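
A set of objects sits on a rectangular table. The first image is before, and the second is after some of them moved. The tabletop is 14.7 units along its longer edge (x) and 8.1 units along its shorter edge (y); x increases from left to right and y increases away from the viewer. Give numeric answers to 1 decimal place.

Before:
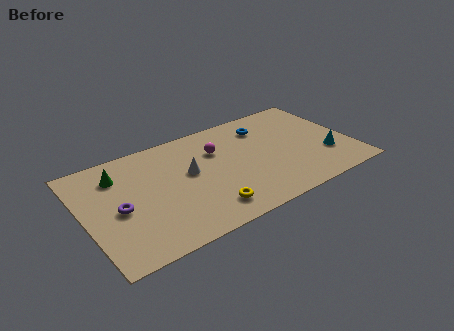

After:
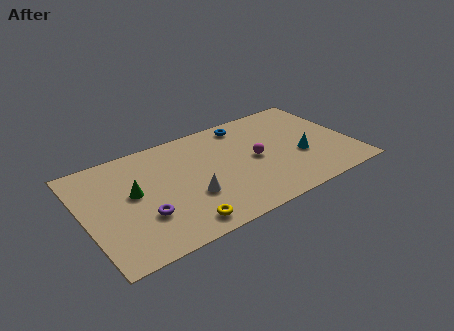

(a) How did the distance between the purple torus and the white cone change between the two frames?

-1.5

Before: roughly 4.1 units apart; after: 2.6. That's 1.5 units closer together.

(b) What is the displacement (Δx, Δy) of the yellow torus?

(-1.5, -0.4)

The yellow torus started near (6.3, 1.5) and ended near (4.8, 1.1).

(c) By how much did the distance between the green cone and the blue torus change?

-1.1

Before: roughly 8.2 units apart; after: 7.1. That's 1.1 units closer together.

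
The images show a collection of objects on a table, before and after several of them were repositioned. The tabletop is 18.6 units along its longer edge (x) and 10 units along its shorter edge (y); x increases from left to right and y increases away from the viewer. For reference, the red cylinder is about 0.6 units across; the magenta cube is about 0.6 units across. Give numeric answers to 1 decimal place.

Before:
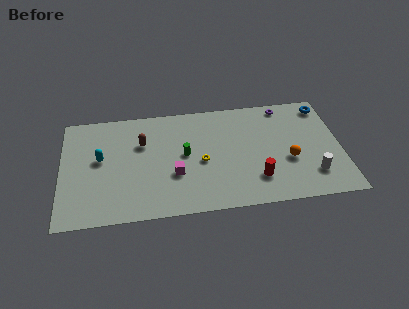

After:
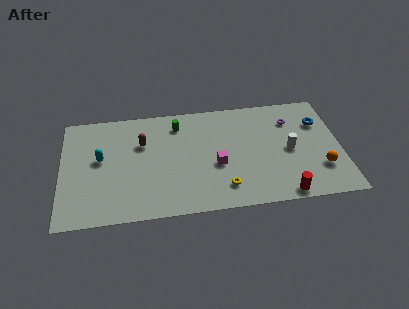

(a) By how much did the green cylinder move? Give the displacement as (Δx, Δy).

(-0.4, 2.8)

From the two frames, the green cylinder sits at roughly (8.2, 5.3) before and (7.8, 8.1) after.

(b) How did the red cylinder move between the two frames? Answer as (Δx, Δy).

(1.7, -1.6)

The red cylinder started near (12.9, 2.5) and ended near (14.6, 0.9).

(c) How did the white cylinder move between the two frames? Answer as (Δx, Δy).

(-1.4, 2.4)

From the two frames, the white cylinder sits at roughly (16.6, 2.4) before and (15.2, 4.8) after.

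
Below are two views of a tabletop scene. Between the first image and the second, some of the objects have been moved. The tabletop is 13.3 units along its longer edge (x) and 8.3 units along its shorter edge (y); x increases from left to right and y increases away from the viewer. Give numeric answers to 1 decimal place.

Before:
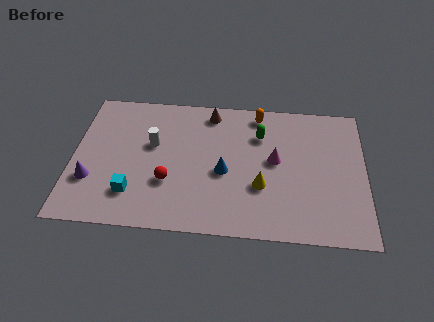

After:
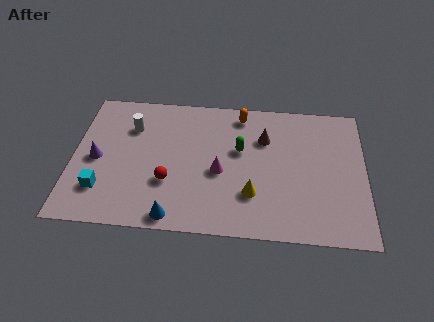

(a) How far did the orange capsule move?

0.8

The orange capsule moved from about (8.4, 7.3) to (7.6, 7.2), a distance of √(0.8² + 0.1²) ≈ 0.8.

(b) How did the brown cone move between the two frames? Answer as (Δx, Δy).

(2.5, -1.4)

From the two frames, the brown cone sits at roughly (6.2, 7.2) before and (8.7, 5.8) after.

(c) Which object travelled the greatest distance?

the blue cone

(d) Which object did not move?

the red sphere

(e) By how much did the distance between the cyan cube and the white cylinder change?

+1.0

They were about 3.1 units apart before and 4.1 after — 1.0 units further apart.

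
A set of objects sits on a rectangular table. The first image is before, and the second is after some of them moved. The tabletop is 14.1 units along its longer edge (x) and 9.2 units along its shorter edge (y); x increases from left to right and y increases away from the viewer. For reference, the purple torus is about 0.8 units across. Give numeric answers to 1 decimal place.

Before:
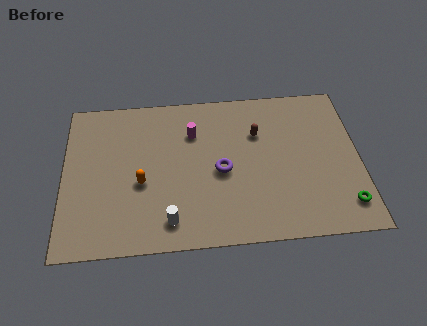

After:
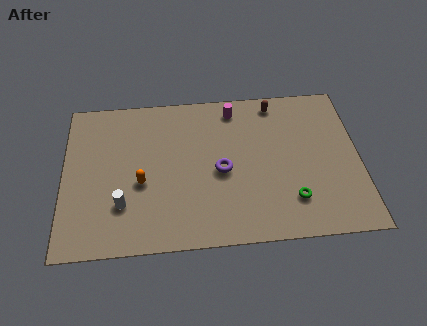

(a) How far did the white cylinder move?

2.5

From (5.0, 1.5) to (2.8, 2.6), the white cylinder covered √(2.2² + 1.1²) ≈ 2.5 units.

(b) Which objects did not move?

the purple torus and the orange capsule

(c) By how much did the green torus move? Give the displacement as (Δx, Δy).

(-2.5, 0.5)

The green torus was at about (13.3, 1.7) and moved to about (10.8, 2.2).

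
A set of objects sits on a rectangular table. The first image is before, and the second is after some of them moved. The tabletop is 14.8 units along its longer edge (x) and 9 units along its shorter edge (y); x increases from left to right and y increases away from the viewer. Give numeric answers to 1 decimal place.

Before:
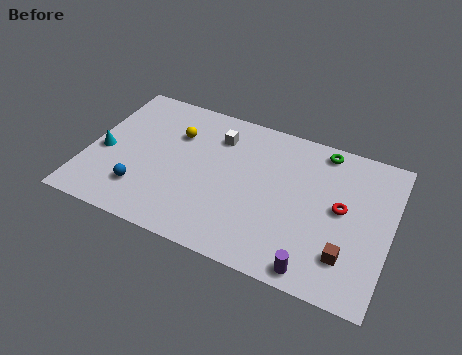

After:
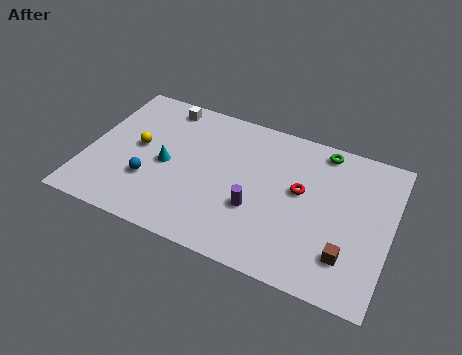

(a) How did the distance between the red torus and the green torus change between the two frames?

-0.4

Before: roughly 3.4 units apart; after: 3.0. That's 0.4 units closer together.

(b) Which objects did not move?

the brown cube and the green torus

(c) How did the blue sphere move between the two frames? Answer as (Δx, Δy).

(0.3, 0.7)

The blue sphere started near (2.9, 2.2) and ended near (3.2, 2.9).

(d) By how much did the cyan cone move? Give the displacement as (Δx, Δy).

(3.1, 0.3)

The cyan cone started near (0.8, 3.9) and ended near (3.9, 4.2).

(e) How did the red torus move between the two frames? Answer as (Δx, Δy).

(-2.0, 0.3)

The red torus started near (12.4, 4.8) and ended near (10.4, 5.1).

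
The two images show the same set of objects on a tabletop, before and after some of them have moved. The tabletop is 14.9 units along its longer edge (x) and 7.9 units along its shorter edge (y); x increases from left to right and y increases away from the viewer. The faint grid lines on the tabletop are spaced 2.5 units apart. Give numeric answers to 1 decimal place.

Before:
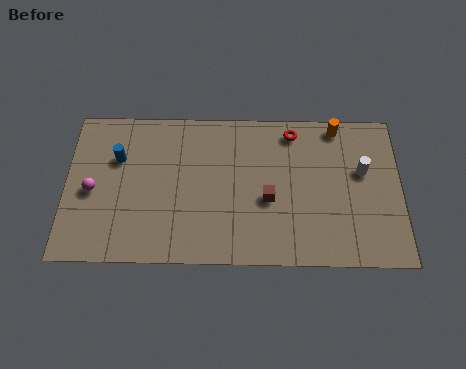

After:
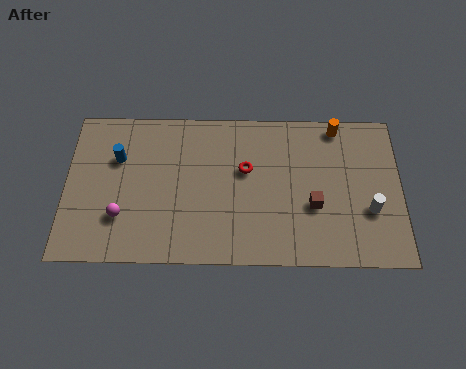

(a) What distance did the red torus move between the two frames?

2.9

The red torus moved from about (10.1, 6.8) to (8.0, 4.8), a distance of √(2.1² + 2.0²) ≈ 2.9.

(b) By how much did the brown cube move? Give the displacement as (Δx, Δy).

(2.0, -0.3)

The brown cube was at about (9.0, 3.3) and moved to about (11.0, 3.0).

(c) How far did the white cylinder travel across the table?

2.0

The white cylinder was near (13.2, 4.8) before and (13.5, 2.8) after, so it travelled √(0.3² + 2.0²) ≈ 2.0 units.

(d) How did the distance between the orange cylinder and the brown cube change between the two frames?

-0.7

The distance was about 4.9 in the first image and 4.2 in the second, so they moved 0.7 units closer together.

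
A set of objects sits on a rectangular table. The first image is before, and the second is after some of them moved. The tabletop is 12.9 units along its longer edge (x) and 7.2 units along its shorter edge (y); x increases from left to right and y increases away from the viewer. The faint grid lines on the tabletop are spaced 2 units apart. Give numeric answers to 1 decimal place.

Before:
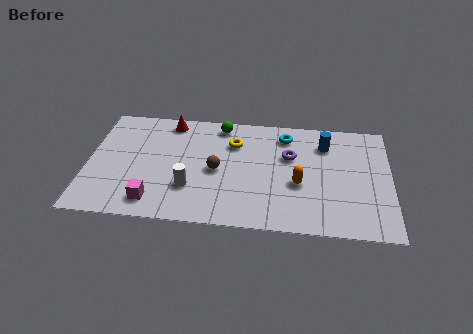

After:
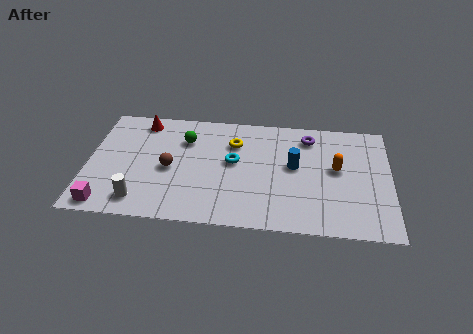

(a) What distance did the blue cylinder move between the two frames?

2.0

The blue cylinder was near (10.1, 5.5) before and (8.8, 4.0) after, so it travelled √(1.3² + 1.5²) ≈ 2.0 units.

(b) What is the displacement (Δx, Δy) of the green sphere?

(-1.5, -1.1)

From the two frames, the green sphere sits at roughly (5.6, 6.3) before and (4.1, 5.2) after.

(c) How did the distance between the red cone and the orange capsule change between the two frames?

+2.1

The distance was about 6.6 in the first image and 8.7 in the second, so they moved 2.1 units further apart.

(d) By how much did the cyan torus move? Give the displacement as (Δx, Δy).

(-2.2, -1.9)

The cyan torus was at about (8.4, 5.9) and moved to about (6.2, 4.0).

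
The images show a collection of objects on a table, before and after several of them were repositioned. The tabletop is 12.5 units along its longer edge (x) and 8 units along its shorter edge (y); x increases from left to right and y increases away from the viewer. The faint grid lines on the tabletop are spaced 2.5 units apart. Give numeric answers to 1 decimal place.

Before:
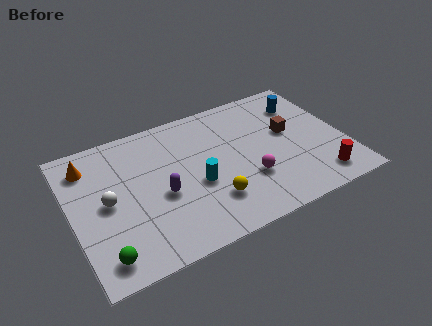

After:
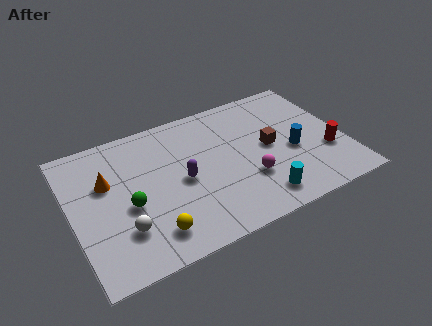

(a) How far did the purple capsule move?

1.1

The purple capsule was near (4.0, 3.4) before and (5.0, 3.8) after, so it travelled √(1.0² + 0.4²) ≈ 1.1 units.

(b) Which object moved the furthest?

the cyan cylinder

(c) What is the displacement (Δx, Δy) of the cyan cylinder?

(2.6, -2.0)

From the two frames, the cyan cylinder sits at roughly (5.6, 3.3) before and (8.2, 1.3) after.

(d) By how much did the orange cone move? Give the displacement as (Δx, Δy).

(0.7, -1.3)

The orange cone started near (1.0, 6.4) and ended near (1.7, 5.1).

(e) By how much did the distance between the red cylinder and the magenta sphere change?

+0.3

The distance was about 3.4 in the first image and 3.7 in the second, so they moved 0.3 units further apart.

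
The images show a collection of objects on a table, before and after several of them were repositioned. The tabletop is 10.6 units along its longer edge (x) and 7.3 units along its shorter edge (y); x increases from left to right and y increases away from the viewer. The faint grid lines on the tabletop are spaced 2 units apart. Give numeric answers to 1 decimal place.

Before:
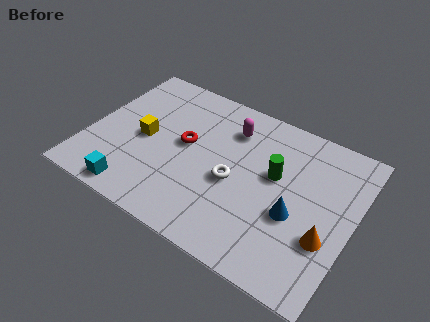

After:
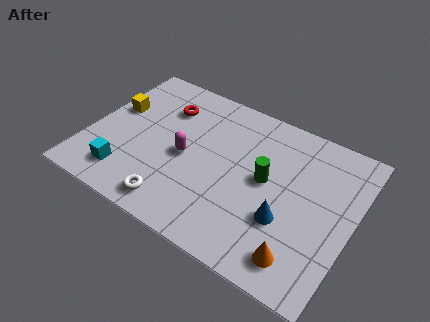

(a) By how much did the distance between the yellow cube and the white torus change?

+0.9

Before: roughly 3.7 units apart; after: 4.6. That's 0.9 units further apart.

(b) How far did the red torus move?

1.8

The red torus was near (3.8, 4.0) before and (2.7, 5.4) after, so it travelled √(1.1² + 1.4²) ≈ 1.8 units.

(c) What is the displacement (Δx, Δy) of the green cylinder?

(-0.3, -0.4)

From the two frames, the green cylinder sits at roughly (7.4, 4.3) before and (7.1, 3.9) after.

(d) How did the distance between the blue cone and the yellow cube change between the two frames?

+1.3

Before: roughly 6.2 units apart; after: 7.5. That's 1.3 units further apart.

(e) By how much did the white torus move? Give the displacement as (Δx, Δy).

(-2.0, -2.2)

From the two frames, the white torus sits at roughly (5.9, 3.2) before and (3.9, 1.0) after.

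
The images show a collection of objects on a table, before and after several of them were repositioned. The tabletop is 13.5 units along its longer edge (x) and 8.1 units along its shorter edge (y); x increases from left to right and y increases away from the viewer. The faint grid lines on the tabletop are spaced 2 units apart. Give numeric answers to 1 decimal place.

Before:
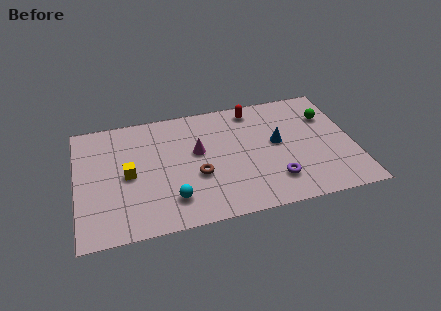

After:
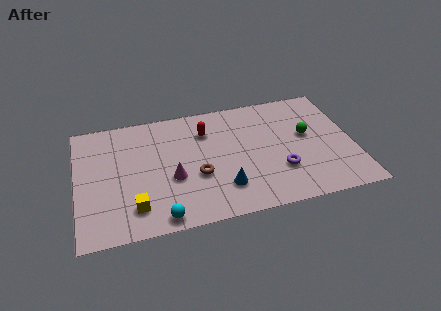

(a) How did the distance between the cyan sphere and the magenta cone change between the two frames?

-0.7

They were about 3.2 units apart before and 2.5 after — 0.7 units closer together.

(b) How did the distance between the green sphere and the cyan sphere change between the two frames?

-0.5

The distance was about 8.8 in the first image and 8.3 in the second, so they moved 0.5 units closer together.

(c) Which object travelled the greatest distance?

the blue cone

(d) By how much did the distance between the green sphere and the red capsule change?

+1.3

The distance was about 3.8 in the first image and 5.1 in the second, so they moved 1.3 units further apart.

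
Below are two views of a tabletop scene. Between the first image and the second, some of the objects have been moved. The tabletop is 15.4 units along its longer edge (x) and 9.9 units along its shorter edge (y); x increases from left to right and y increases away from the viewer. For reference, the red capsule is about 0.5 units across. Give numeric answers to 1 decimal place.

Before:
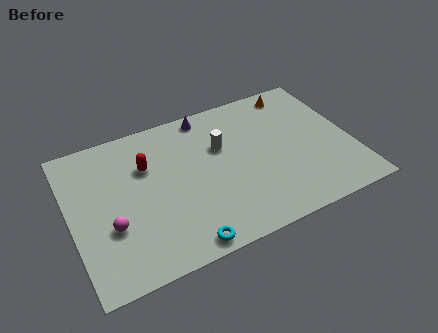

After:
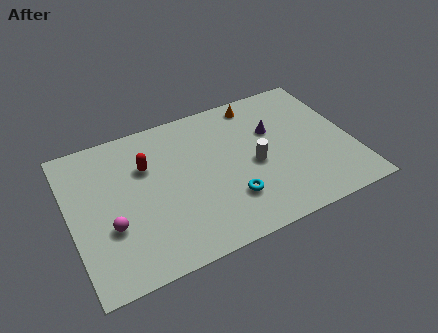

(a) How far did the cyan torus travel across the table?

3.3

From (5.6, 0.9) to (8.4, 2.7), the cyan torus covered √(2.8² + 1.8²) ≈ 3.3 units.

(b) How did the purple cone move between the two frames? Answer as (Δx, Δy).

(3.4, -2.5)

The purple cone was at about (7.9, 8.9) and moved to about (11.3, 6.4).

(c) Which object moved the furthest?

the purple cone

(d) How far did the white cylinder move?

2.5

The white cylinder moved from about (8.4, 6.4) to (10.0, 4.5), a distance of √(1.6² + 1.9²) ≈ 2.5.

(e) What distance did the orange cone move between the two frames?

2.2

From (12.9, 8.7) to (10.7, 8.7), the orange cone covered √(2.2² + 0.0²) ≈ 2.2 units.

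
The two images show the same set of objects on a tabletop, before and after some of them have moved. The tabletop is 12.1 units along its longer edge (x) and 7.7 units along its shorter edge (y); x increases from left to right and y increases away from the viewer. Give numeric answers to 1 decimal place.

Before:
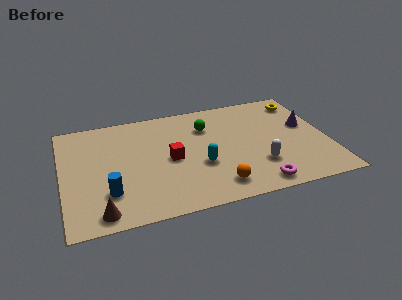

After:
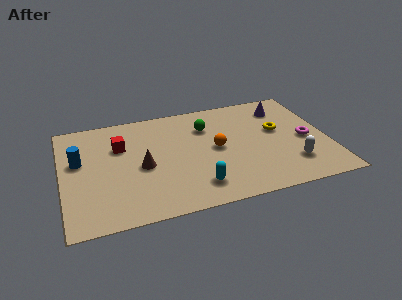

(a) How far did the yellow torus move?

2.3

The yellow torus moved from about (11.2, 6.4) to (9.9, 4.5), a distance of √(1.3² + 1.9²) ≈ 2.3.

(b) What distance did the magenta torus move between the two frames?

3.6

From (8.6, 0.9) to (11.1, 3.5), the magenta torus covered √(2.5² + 2.6²) ≈ 3.6 units.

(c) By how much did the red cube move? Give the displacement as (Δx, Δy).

(-2.2, 1.5)

From the two frames, the red cube sits at roughly (4.9, 3.7) before and (2.7, 5.2) after.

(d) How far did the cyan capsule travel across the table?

1.4

The cyan capsule was near (6.2, 2.9) before and (5.9, 1.5) after, so it travelled √(0.3² + 1.4²) ≈ 1.4 units.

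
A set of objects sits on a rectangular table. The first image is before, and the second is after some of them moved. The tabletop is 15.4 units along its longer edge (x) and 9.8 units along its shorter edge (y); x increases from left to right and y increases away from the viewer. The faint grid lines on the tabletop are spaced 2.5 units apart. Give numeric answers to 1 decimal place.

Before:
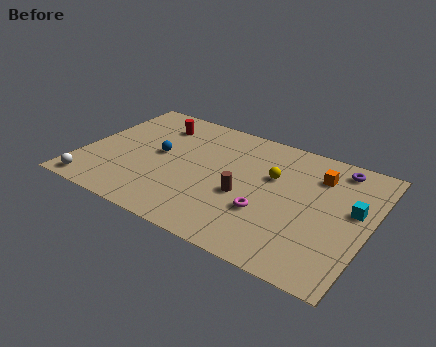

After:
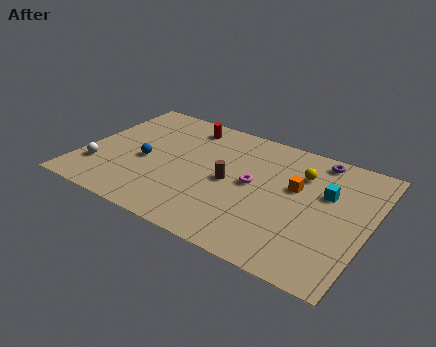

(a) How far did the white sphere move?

1.6

The white sphere was near (1.1, 1.0) before and (1.1, 2.6) after, so it travelled √(0.0² + 1.6²) ≈ 1.6 units.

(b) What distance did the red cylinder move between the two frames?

1.7

From (3.4, 7.7) to (5.0, 8.3), the red cylinder covered √(1.6² + 0.6²) ≈ 1.7 units.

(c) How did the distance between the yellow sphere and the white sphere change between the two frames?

+0.9

The distance was about 10.4 in the first image and 11.3 in the second, so they moved 0.9 units further apart.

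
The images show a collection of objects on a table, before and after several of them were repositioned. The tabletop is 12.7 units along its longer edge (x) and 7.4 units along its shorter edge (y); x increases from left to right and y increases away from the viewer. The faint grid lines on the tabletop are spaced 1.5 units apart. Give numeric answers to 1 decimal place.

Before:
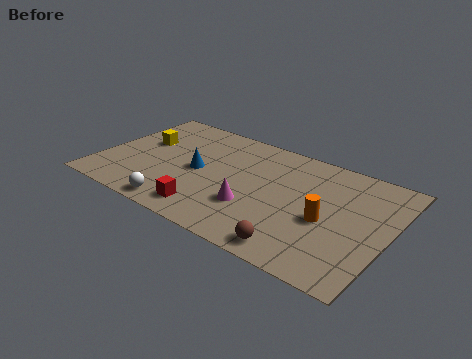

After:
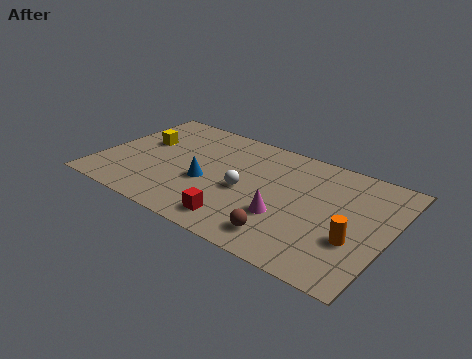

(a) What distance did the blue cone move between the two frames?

0.8

From (4.3, 3.6) to (4.8, 3.0), the blue cone covered √(0.5² + 0.6²) ≈ 0.8 units.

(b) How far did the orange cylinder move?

1.4

The orange cylinder was near (10.1, 3.2) before and (11.4, 2.6) after, so it travelled √(1.3² + 0.6²) ≈ 1.4 units.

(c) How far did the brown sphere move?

0.7

From (9.2, 0.9) to (8.6, 1.3), the brown sphere covered √(0.6² + 0.4²) ≈ 0.7 units.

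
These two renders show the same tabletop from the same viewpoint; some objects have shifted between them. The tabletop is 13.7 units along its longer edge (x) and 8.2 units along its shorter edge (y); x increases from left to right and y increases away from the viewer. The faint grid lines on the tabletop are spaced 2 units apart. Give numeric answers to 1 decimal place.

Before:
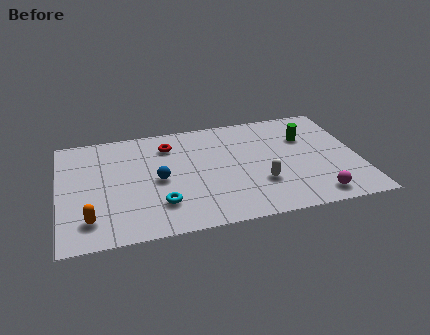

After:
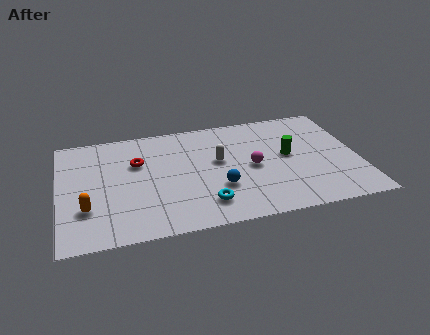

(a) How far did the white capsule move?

2.8

The white capsule moved from about (9.1, 2.6) to (7.3, 4.7), a distance of √(1.8² + 2.1²) ≈ 2.8.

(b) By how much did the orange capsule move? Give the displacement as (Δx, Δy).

(-0.1, 0.8)

From the two frames, the orange capsule sits at roughly (1.3, 1.7) before and (1.2, 2.5) after.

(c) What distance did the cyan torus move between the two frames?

2.0

From (4.5, 2.1) to (6.5, 1.7), the cyan torus covered √(2.0² + 0.4²) ≈ 2.0 units.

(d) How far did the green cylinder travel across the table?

1.5

From (11.4, 5.6) to (10.5, 4.4), the green cylinder covered √(0.9² + 1.2²) ≈ 1.5 units.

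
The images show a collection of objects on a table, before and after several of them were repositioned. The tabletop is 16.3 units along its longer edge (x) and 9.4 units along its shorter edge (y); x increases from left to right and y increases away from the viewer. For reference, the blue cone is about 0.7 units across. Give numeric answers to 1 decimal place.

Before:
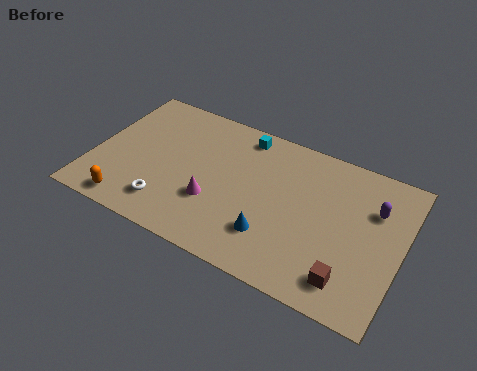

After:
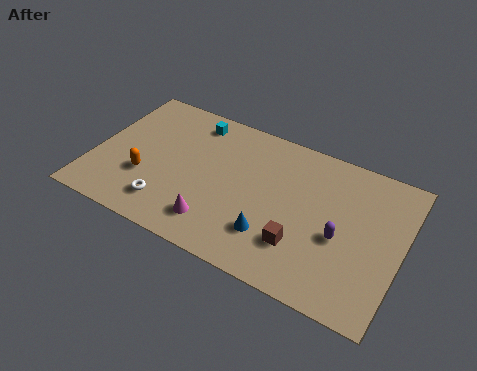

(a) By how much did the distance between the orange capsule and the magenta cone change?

-0.5

They were about 4.7 units apart before and 4.2 after — 0.5 units closer together.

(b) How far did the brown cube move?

2.8

The brown cube was near (13.9, 1.7) before and (11.3, 2.6) after, so it travelled √(2.6² + 0.9²) ≈ 2.8 units.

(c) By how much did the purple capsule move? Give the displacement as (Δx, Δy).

(-1.5, -2.5)

The purple capsule started near (14.7, 6.5) and ended near (13.2, 4.0).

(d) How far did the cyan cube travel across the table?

2.7

The cyan cube moved from about (7.5, 8.2) to (4.8, 8.0), a distance of √(2.7² + 0.2²) ≈ 2.7.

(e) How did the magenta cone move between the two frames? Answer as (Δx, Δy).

(0.3, -1.3)

The magenta cone was at about (6.6, 3.2) and moved to about (6.9, 1.9).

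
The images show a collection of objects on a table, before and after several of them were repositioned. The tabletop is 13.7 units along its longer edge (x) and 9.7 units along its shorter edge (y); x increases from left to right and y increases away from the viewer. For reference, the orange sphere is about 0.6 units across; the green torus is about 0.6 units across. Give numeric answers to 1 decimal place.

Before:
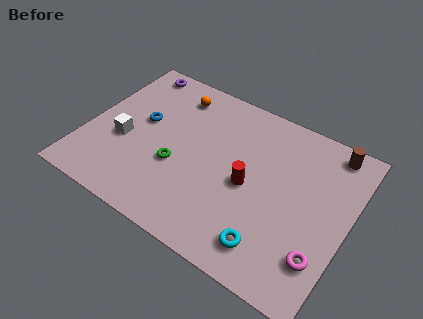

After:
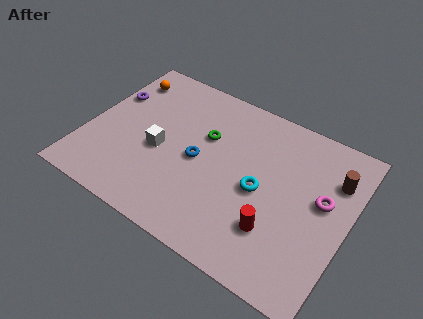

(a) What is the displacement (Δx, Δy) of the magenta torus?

(-0.4, 3.1)

From the two frames, the magenta torus sits at roughly (12.7, 2.4) before and (12.3, 5.5) after.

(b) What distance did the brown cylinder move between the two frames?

1.6

From (12.3, 8.6) to (12.7, 7.0), the brown cylinder covered √(0.4² + 1.6²) ≈ 1.6 units.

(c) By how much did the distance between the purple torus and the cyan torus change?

-2.5

The distance was about 11.1 in the first image and 8.6 in the second, so they moved 2.5 units closer together.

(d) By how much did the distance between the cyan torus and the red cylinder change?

-1.1

Before: roughly 3.2 units apart; after: 2.1. That's 1.1 units closer together.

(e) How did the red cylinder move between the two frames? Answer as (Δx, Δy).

(1.7, -1.8)

The red cylinder was at about (8.6, 4.5) and moved to about (10.3, 2.7).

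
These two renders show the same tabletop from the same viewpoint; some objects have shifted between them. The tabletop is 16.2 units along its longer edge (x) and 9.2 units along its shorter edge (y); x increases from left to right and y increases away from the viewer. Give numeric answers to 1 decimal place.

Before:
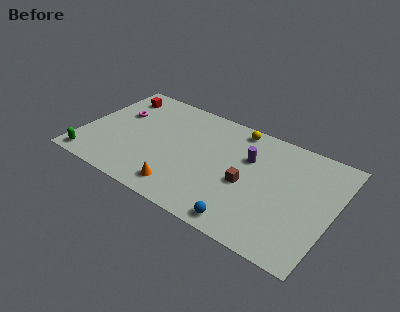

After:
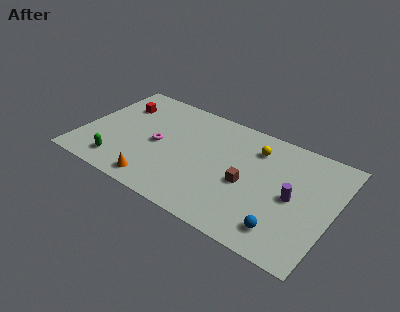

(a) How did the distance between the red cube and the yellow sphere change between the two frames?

+1.1

The distance was about 7.9 in the first image and 9.0 in the second, so they moved 1.1 units further apart.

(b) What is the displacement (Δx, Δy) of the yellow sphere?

(1.4, -1.1)

From the two frames, the yellow sphere sits at roughly (9.5, 8.2) before and (10.9, 7.1) after.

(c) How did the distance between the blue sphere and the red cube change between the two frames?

+1.0

The distance was about 11.6 in the first image and 12.6 in the second, so they moved 1.0 units further apart.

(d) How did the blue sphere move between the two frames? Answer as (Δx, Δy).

(2.3, 0.7)

The blue sphere started near (11.2, 1.0) and ended near (13.5, 1.7).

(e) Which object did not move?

the brown cube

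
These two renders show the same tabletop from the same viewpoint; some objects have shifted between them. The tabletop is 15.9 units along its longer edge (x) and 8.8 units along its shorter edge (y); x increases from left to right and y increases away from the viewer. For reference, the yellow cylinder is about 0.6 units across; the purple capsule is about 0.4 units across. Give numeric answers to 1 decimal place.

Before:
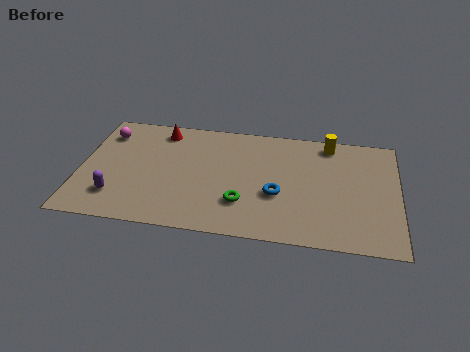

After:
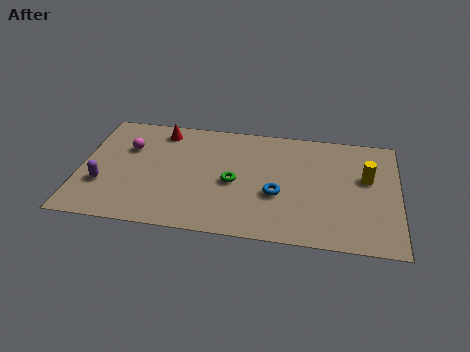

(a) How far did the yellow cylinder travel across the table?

3.1

From (12.4, 7.7) to (14.3, 5.3), the yellow cylinder covered √(1.9² + 2.4²) ≈ 3.1 units.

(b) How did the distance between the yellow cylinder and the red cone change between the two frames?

+2.1

The distance was about 8.5 in the first image and 10.6 in the second, so they moved 2.1 units further apart.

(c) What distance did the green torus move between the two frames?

1.6

The green torus moved from about (8.2, 2.5) to (7.7, 4.0), a distance of √(0.5² + 1.5²) ≈ 1.6.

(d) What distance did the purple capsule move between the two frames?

1.1

From (1.9, 2.1) to (1.2, 2.9), the purple capsule covered √(0.7² + 0.8²) ≈ 1.1 units.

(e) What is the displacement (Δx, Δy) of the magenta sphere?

(1.2, -1.0)

From the two frames, the magenta sphere sits at roughly (1.1, 6.9) before and (2.3, 5.9) after.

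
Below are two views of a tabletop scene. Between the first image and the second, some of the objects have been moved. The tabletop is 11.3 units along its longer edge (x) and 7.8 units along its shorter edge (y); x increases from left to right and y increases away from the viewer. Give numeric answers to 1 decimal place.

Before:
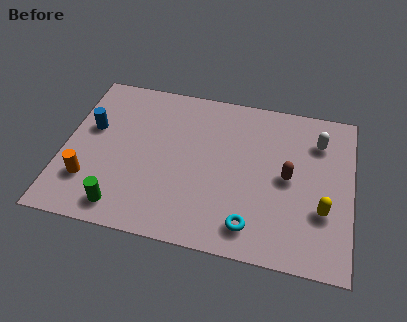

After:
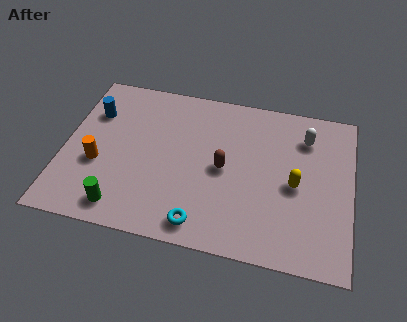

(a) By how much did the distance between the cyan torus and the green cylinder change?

-1.9

They were about 5.0 units apart before and 3.1 after — 1.9 units closer together.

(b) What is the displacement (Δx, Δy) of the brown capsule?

(-2.5, -0.1)

From the two frames, the brown capsule sits at roughly (8.8, 3.9) before and (6.3, 3.8) after.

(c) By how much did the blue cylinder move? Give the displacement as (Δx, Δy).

(0.0, 0.8)

From the two frames, the blue cylinder sits at roughly (1.0, 4.7) before and (1.0, 5.5) after.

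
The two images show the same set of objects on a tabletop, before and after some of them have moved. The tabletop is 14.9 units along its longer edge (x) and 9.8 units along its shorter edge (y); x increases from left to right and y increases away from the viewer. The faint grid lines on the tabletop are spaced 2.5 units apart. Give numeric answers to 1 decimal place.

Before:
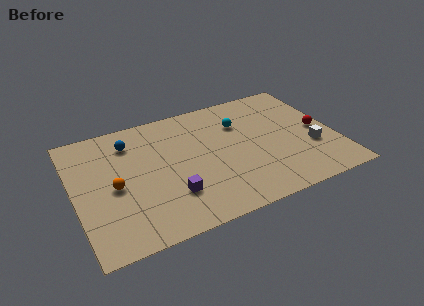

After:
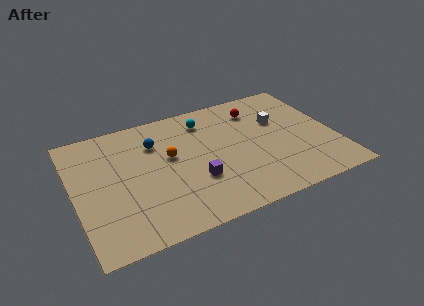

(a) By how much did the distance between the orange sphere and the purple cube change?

-0.8

They were about 3.5 units apart before and 2.7 after — 0.8 units closer together.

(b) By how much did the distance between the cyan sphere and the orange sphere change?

-4.7

The distance was about 7.9 in the first image and 3.2 in the second, so they moved 4.7 units closer together.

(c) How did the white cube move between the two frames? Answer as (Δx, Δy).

(-1.5, 2.9)

The white cube started near (13.4, 3.4) and ended near (11.9, 6.3).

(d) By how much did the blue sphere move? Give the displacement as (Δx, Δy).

(1.4, -0.6)

From the two frames, the blue sphere sits at roughly (3.4, 7.7) before and (4.8, 7.1) after.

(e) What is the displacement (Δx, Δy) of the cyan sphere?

(-1.9, 1.0)

The cyan sphere started near (9.7, 6.9) and ended near (7.8, 7.9).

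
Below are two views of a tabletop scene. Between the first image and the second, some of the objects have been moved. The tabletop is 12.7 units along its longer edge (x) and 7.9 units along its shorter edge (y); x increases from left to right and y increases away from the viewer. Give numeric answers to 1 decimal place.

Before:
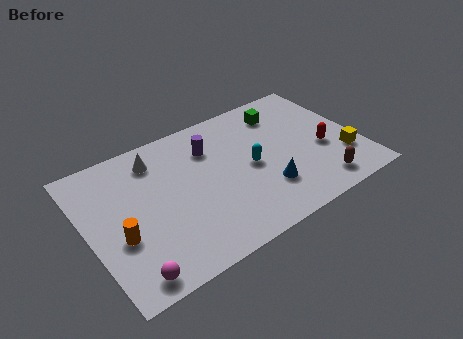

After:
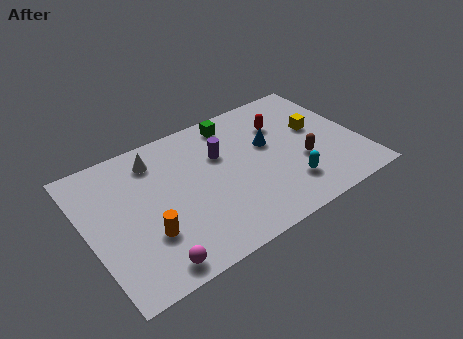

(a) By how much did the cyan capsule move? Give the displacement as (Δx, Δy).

(1.4, -1.9)

From the two frames, the cyan capsule sits at roughly (7.6, 3.8) before and (9.0, 1.9) after.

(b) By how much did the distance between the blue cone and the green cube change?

-1.9

Before: roughly 4.4 units apart; after: 2.5. That's 1.9 units closer together.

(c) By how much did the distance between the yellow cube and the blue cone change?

-1.5

The distance was about 3.8 in the first image and 2.3 in the second, so they moved 1.5 units closer together.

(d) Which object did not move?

the white cone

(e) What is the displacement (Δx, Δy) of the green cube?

(-2.3, 0.5)

From the two frames, the green cube sits at roughly (9.6, 6.3) before and (7.3, 6.8) after.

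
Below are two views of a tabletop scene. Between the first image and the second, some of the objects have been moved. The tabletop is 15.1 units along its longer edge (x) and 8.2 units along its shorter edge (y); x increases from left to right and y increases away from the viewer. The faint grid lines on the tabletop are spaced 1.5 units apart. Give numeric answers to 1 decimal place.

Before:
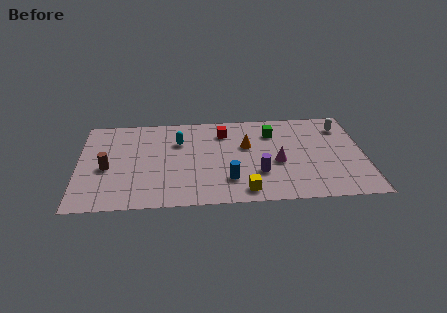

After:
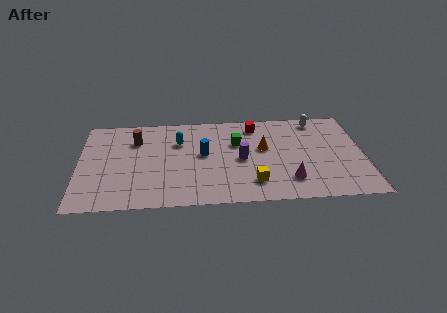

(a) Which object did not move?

the cyan capsule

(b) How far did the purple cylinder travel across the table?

1.6

The purple cylinder was near (9.5, 2.6) before and (8.6, 3.9) after, so it travelled √(0.9² + 1.3²) ≈ 1.6 units.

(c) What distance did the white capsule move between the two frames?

1.5

From (14.0, 6.5) to (12.7, 7.2), the white capsule covered √(1.3² + 0.7²) ≈ 1.5 units.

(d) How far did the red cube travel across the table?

1.8

The red cube was near (7.7, 6.4) before and (9.4, 6.9) after, so it travelled √(1.7² + 0.5²) ≈ 1.8 units.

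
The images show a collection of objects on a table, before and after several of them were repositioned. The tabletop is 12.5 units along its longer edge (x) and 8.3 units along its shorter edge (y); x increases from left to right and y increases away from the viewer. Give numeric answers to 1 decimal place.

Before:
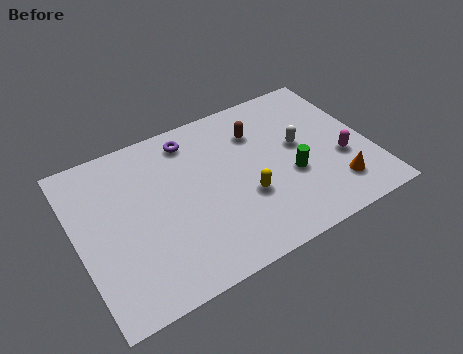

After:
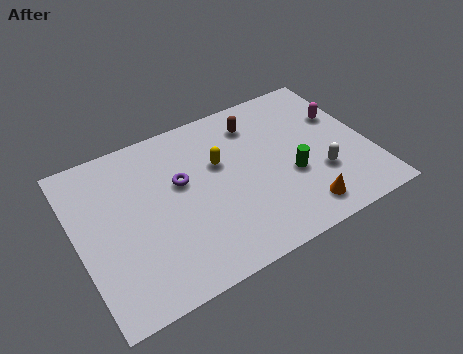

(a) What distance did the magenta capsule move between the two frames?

2.3

The magenta capsule moved from about (11.2, 3.1) to (11.6, 5.4), a distance of √(0.4² + 2.3²) ≈ 2.3.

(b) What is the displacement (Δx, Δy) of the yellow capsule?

(-0.8, 2.2)

From the two frames, the yellow capsule sits at roughly (7.0, 3.0) before and (6.2, 5.2) after.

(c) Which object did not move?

the green cylinder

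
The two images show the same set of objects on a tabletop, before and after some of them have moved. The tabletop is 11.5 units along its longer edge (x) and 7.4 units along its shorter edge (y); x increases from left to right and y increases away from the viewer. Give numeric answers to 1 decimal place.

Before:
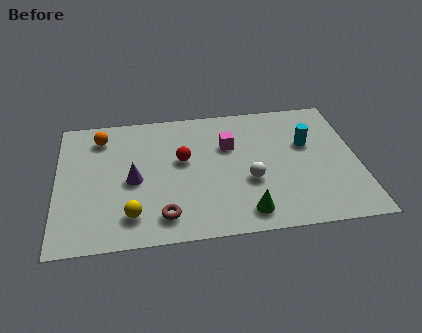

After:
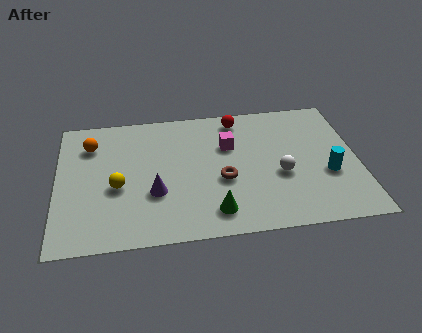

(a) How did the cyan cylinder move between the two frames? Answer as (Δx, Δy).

(0.7, -1.8)

From the two frames, the cyan cylinder sits at roughly (9.6, 4.6) before and (10.3, 2.8) after.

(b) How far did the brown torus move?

2.9

The brown torus moved from about (4.0, 1.3) to (6.3, 3.0), a distance of √(2.3² + 1.7²) ≈ 2.9.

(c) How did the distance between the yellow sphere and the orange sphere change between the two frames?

-1.9

Before: roughly 4.6 units apart; after: 2.7. That's 1.9 units closer together.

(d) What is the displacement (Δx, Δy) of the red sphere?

(2.2, 2.1)

From the two frames, the red sphere sits at roughly (4.8, 4.3) before and (7.0, 6.4) after.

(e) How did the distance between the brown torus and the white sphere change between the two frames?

-1.4

They were about 3.6 units apart before and 2.2 after — 1.4 units closer together.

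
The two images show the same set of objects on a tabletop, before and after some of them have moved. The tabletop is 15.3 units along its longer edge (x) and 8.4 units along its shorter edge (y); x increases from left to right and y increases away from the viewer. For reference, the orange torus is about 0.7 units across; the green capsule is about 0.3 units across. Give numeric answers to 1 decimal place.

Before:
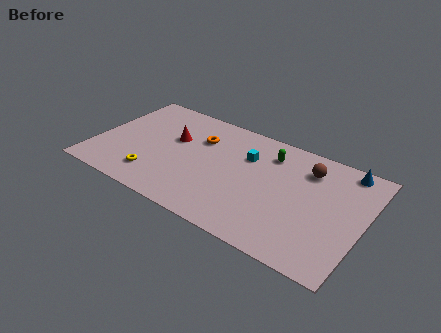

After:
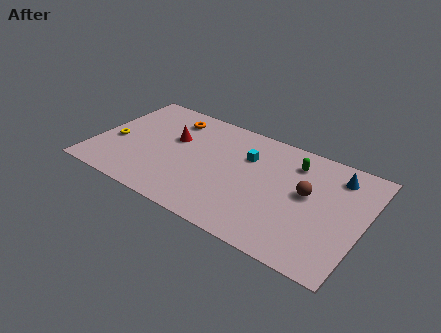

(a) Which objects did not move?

the red cone and the cyan cube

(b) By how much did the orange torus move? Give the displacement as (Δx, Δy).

(-1.8, 0.9)

The orange torus was at about (5.7, 5.9) and moved to about (3.9, 6.8).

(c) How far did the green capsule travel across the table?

1.4

The green capsule moved from about (9.7, 6.6) to (11.1, 6.6), a distance of √(1.4² + 0.0²) ≈ 1.4.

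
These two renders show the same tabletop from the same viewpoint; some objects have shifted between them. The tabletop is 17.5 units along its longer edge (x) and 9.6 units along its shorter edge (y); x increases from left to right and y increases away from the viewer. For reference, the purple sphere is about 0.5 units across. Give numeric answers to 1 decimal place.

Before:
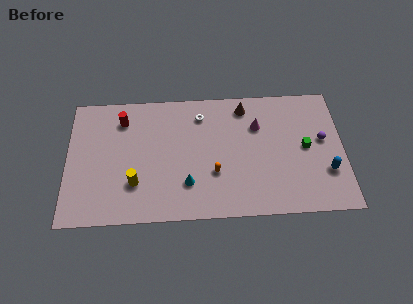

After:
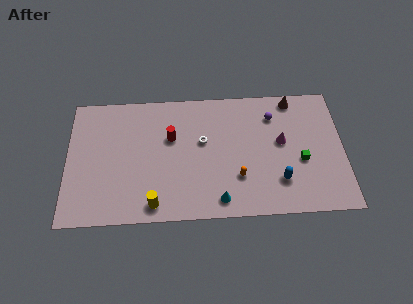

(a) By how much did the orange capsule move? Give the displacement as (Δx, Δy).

(1.5, -0.4)

The orange capsule was at about (9.3, 3.3) and moved to about (10.8, 2.9).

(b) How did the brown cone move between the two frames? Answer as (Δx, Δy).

(3.1, 0.4)

The brown cone was at about (11.3, 8.2) and moved to about (14.4, 8.6).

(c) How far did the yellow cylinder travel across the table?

2.0

The yellow cylinder moved from about (4.3, 2.8) to (5.5, 1.2), a distance of √(1.2² + 1.6²) ≈ 2.0.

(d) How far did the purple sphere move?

3.7

The purple sphere was near (16.2, 5.4) before and (13.1, 7.4) after, so it travelled √(3.1² + 2.0²) ≈ 3.7 units.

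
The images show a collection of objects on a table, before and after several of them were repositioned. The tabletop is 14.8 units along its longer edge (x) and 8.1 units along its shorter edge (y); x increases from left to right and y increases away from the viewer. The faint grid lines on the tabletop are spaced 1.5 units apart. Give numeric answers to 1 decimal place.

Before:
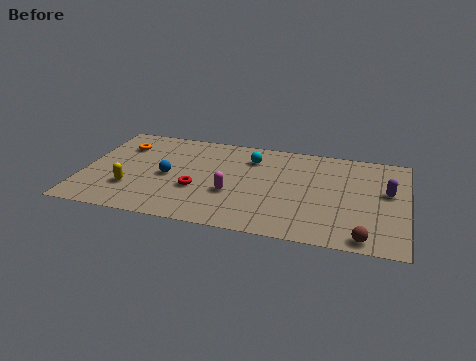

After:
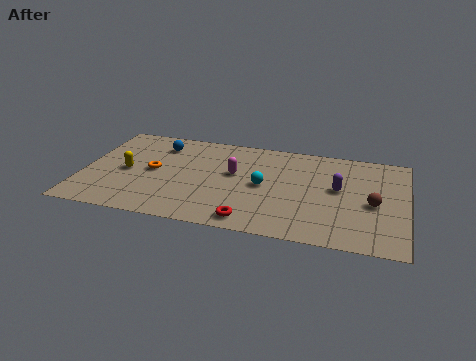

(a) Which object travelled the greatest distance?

the red torus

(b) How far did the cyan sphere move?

2.3

The cyan sphere was near (7.6, 6.2) before and (8.3, 4.0) after, so it travelled √(0.7² + 2.2²) ≈ 2.3 units.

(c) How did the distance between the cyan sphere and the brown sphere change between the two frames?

-2.6

They were about 7.6 units apart before and 5.0 after — 2.6 units closer together.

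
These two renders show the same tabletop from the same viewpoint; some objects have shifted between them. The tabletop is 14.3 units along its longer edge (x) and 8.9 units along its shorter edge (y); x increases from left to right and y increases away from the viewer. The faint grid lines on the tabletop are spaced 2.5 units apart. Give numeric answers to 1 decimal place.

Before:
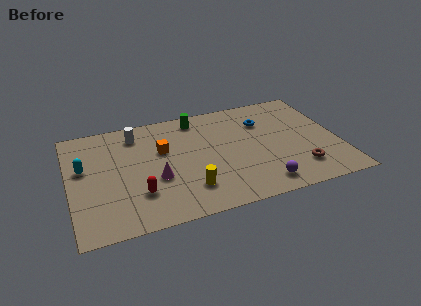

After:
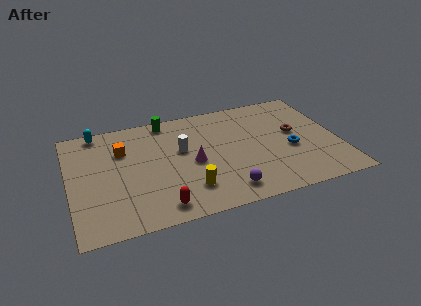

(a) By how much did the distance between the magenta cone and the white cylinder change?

-2.7

They were about 4.0 units apart before and 1.3 after — 2.7 units closer together.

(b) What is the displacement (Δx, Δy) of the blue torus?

(1.2, -2.7)

The blue torus started near (10.5, 6.4) and ended near (11.7, 3.7).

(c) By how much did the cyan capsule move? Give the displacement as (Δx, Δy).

(0.9, 2.8)

The cyan capsule started near (0.8, 5.3) and ended near (1.7, 8.1).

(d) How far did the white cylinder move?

3.0

The white cylinder moved from about (3.7, 7.3) to (6.0, 5.3), a distance of √(2.3² + 2.0²) ≈ 3.0.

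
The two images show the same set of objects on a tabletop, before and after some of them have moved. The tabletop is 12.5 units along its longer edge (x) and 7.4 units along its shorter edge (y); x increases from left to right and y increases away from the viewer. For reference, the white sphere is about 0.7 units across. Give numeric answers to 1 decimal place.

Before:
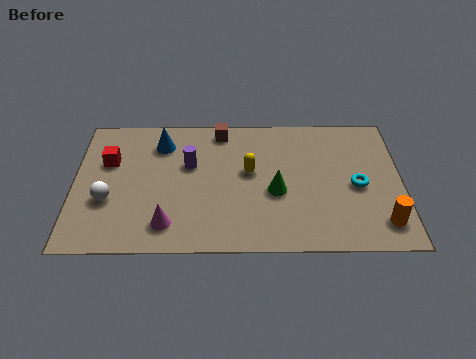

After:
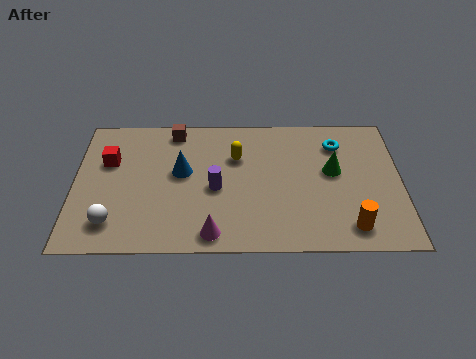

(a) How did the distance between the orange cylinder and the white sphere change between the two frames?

-1.5

The distance was about 10.5 in the first image and 9.0 in the second, so they moved 1.5 units closer together.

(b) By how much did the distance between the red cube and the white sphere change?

+1.2

The distance was about 2.1 in the first image and 3.3 in the second, so they moved 1.2 units further apart.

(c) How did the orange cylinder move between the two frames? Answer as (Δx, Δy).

(-1.2, -0.2)

The orange cylinder started near (11.7, 1.4) and ended near (10.5, 1.2).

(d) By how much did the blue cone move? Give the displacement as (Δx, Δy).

(0.8, -1.6)

The blue cone was at about (3.3, 5.8) and moved to about (4.1, 4.2).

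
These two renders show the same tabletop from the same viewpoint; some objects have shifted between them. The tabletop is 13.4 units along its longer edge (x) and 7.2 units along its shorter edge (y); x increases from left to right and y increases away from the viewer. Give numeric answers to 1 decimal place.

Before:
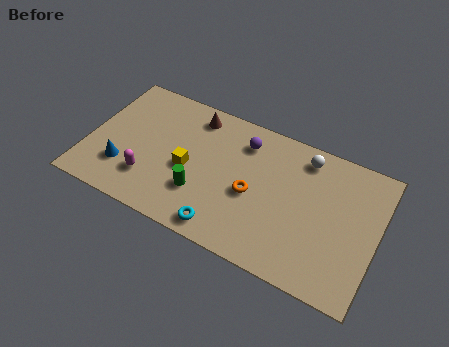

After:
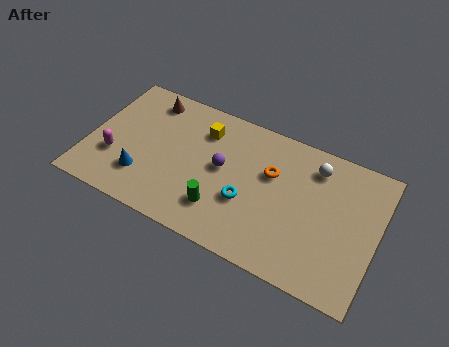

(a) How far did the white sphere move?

0.6

The white sphere moved from about (9.8, 6.1) to (10.3, 5.8), a distance of √(0.5² + 0.3²) ≈ 0.6.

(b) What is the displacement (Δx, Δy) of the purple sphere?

(-0.8, -1.8)

The purple sphere was at about (7.0, 5.7) and moved to about (6.2, 3.9).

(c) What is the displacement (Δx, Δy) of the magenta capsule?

(-1.7, 0.5)

The magenta capsule started near (3.0, 1.9) and ended near (1.3, 2.4).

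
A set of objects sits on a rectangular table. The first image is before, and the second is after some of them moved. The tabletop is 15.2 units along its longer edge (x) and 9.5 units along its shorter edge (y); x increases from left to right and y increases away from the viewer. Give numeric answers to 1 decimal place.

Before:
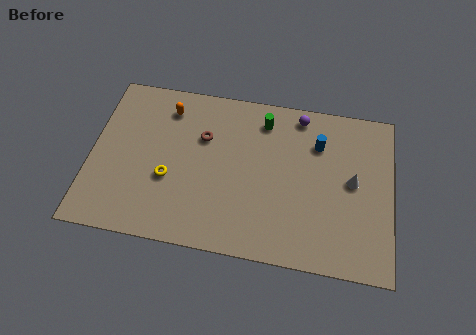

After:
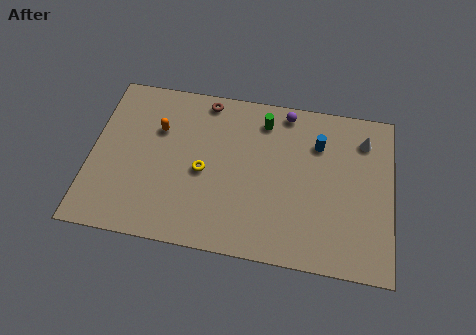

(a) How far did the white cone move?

2.5

From (13.2, 5.0) to (13.7, 7.5), the white cone covered √(0.5² + 2.5²) ≈ 2.5 units.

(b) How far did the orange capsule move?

1.4

The orange capsule was near (3.7, 7.7) before and (3.3, 6.4) after, so it travelled √(0.4² + 1.3²) ≈ 1.4 units.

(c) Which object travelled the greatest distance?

the white cone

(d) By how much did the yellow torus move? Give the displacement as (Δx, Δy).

(1.7, 0.7)

From the two frames, the yellow torus sits at roughly (4.0, 3.6) before and (5.7, 4.3) after.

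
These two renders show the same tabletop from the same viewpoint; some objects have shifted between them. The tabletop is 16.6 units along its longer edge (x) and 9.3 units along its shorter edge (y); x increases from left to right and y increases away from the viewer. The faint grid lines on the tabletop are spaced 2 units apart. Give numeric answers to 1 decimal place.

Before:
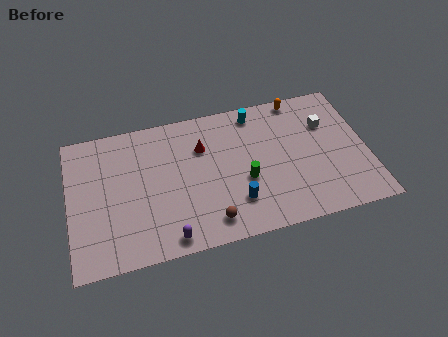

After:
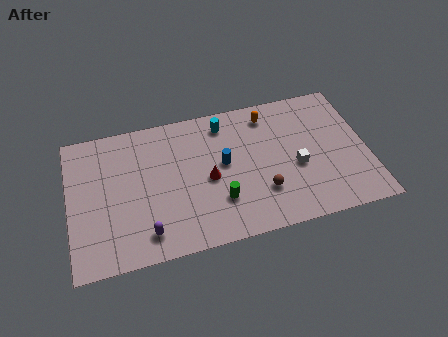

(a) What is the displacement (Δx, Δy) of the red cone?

(0.2, -2.2)

The red cone started near (7.5, 6.5) and ended near (7.7, 4.3).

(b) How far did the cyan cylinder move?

1.8

The cyan cylinder was near (10.6, 8.1) before and (8.8, 7.8) after, so it travelled √(1.8² + 0.3²) ≈ 1.8 units.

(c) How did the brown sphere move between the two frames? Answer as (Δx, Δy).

(3.0, 1.2)

From the two frames, the brown sphere sits at roughly (7.6, 1.5) before and (10.6, 2.7) after.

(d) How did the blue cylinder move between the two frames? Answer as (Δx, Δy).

(-0.5, 2.7)

The blue cylinder started near (9.1, 2.4) and ended near (8.6, 5.1).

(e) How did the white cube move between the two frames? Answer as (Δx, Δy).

(-1.9, -2.5)

The white cube was at about (14.5, 6.4) and moved to about (12.6, 3.9).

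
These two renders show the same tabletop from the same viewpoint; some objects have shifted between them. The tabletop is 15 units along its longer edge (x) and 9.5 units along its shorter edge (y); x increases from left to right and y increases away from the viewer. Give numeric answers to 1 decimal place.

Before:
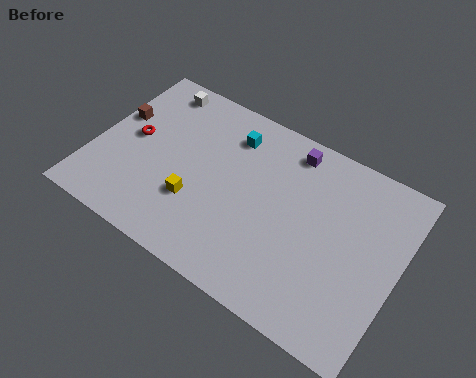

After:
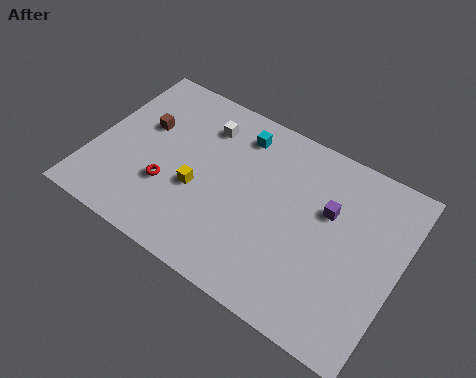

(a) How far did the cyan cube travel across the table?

0.5

From (6.3, 7.5) to (6.7, 7.8), the cyan cube covered √(0.4² + 0.3²) ≈ 0.5 units.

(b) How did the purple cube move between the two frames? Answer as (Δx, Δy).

(2.2, -2.2)

From the two frames, the purple cube sits at roughly (9.2, 8.2) before and (11.4, 6.0) after.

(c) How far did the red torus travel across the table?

2.8

From (1.8, 5.0) to (3.9, 3.2), the red torus covered √(2.1² + 1.8²) ≈ 2.8 units.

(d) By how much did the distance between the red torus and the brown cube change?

+1.9

Before: roughly 1.3 units apart; after: 3.2. That's 1.9 units further apart.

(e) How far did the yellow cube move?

0.7

The yellow cube was near (5.3, 3.1) before and (5.3, 3.8) after, so it travelled √(0.0² + 0.7²) ≈ 0.7 units.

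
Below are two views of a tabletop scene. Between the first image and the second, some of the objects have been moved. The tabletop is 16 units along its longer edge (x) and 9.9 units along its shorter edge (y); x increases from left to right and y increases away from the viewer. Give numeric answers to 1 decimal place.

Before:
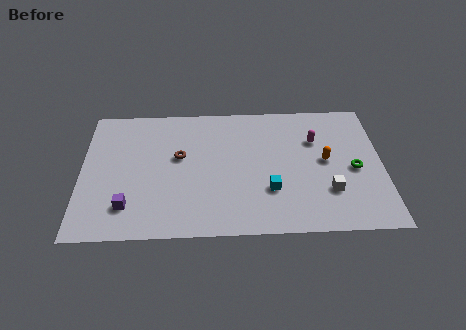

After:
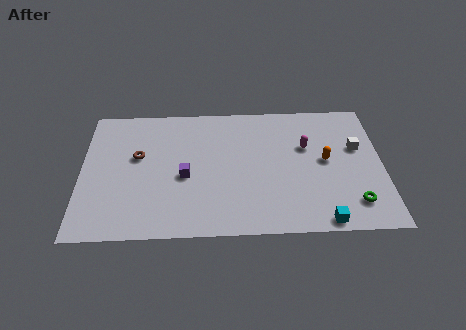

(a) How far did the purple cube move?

3.7

From (2.5, 2.2) to (5.5, 4.3), the purple cube covered √(3.0² + 2.1²) ≈ 3.7 units.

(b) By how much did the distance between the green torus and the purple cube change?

-3.0

Before: roughly 12.2 units apart; after: 9.2. That's 3.0 units closer together.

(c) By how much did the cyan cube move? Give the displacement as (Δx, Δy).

(2.7, -2.3)

The cyan cube was at about (10.0, 3.1) and moved to about (12.7, 0.8).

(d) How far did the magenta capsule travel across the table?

0.7

From (12.5, 6.8) to (12.0, 6.3), the magenta capsule covered √(0.5² + 0.5²) ≈ 0.7 units.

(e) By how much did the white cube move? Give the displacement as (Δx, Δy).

(1.6, 3.2)

The white cube was at about (13.1, 2.9) and moved to about (14.7, 6.1).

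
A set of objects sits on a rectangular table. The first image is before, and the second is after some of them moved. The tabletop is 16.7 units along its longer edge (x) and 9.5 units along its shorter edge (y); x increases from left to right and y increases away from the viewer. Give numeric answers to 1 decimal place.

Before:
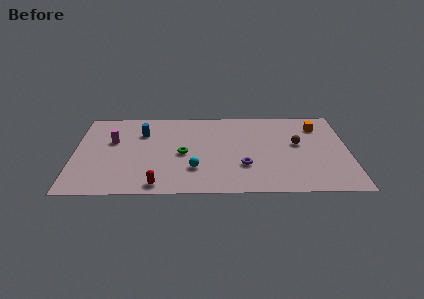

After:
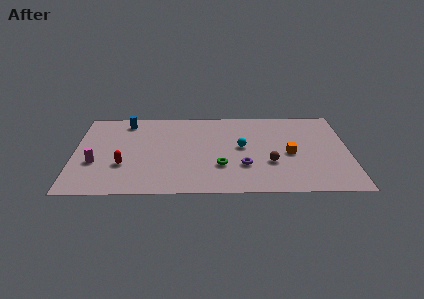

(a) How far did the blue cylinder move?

1.6

The blue cylinder moved from about (4.1, 6.8) to (3.1, 8.1), a distance of √(1.0² + 1.3²) ≈ 1.6.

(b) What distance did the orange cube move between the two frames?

3.6

The orange cube moved from about (14.9, 7.4) to (13.1, 4.3), a distance of √(1.8² + 3.1²) ≈ 3.6.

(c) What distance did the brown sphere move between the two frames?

2.7

The brown sphere was near (13.6, 5.4) before and (11.9, 3.3) after, so it travelled √(1.7² + 2.1²) ≈ 2.7 units.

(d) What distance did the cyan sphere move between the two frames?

3.8

The cyan sphere was near (7.3, 2.7) before and (10.2, 5.1) after, so it travelled √(2.9² + 2.4²) ≈ 3.8 units.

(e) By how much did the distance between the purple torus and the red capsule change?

+1.7

Before: roughly 5.6 units apart; after: 7.3. That's 1.7 units further apart.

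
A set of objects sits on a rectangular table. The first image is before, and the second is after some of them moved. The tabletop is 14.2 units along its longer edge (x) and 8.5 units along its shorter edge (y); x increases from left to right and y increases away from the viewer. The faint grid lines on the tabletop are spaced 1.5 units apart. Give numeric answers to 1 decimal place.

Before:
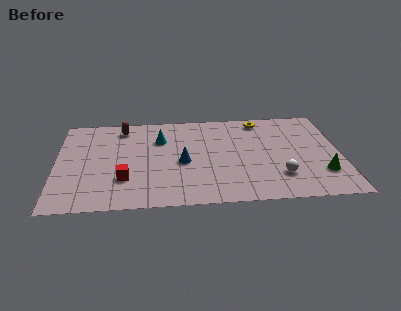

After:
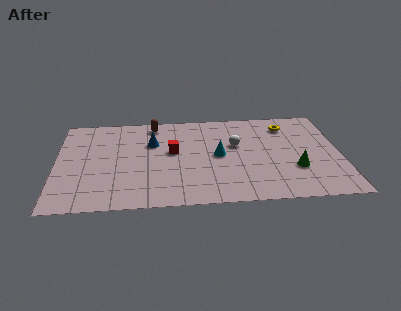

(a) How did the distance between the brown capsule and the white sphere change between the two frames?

-4.6

Before: roughly 9.3 units apart; after: 4.7. That's 4.6 units closer together.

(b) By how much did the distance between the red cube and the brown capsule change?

-1.9

They were about 4.7 units apart before and 2.8 after — 1.9 units closer together.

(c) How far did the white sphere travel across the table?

3.7

The white sphere was near (11.1, 2.2) before and (9.0, 5.2) after, so it travelled √(2.1² + 3.0²) ≈ 3.7 units.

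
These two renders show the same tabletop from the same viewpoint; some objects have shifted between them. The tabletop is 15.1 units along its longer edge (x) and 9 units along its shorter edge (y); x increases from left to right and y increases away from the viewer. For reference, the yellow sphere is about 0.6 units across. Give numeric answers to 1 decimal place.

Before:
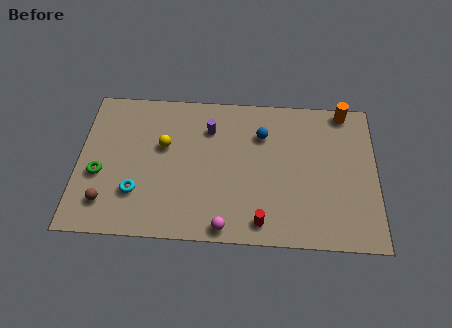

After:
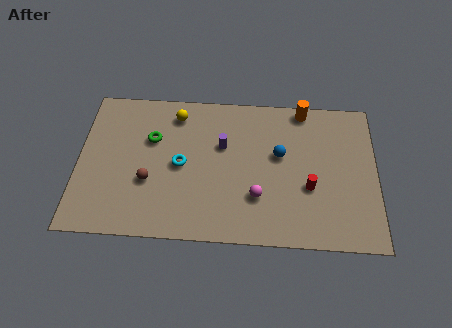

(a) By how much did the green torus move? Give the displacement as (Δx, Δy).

(2.6, 2.3)

The green torus was at about (1.1, 3.6) and moved to about (3.7, 5.9).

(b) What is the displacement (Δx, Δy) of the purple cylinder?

(0.7, -1.0)

The purple cylinder started near (6.6, 6.7) and ended near (7.3, 5.7).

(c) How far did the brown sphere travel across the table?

2.5

The brown sphere moved from about (1.5, 1.9) to (3.6, 3.3), a distance of √(2.1² + 1.4²) ≈ 2.5.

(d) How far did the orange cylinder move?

2.1

From (13.5, 8.2) to (11.4, 8.2), the orange cylinder covered √(2.1² + 0.0²) ≈ 2.1 units.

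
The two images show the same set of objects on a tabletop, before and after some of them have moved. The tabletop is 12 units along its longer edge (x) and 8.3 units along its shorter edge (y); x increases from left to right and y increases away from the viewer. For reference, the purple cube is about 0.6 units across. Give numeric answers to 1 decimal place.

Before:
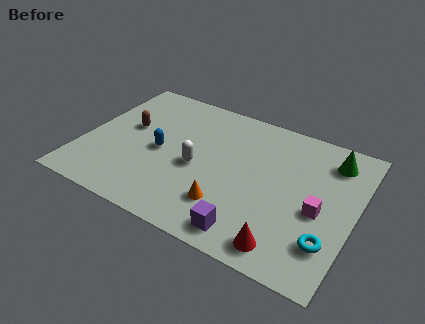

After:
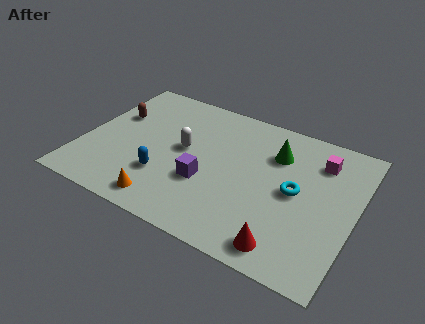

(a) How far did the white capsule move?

1.1

From (5.1, 3.7) to (4.4, 4.5), the white capsule covered √(0.7² + 0.8²) ≈ 1.1 units.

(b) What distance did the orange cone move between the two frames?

2.8

From (6.7, 2.1) to (4.1, 1.1), the orange cone covered √(2.6² + 1.0²) ≈ 2.8 units.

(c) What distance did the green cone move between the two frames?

2.5

From (10.7, 6.7) to (8.3, 6.0), the green cone covered √(2.4² + 0.7²) ≈ 2.5 units.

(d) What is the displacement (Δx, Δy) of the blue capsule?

(0.4, -1.4)

The blue capsule was at about (3.4, 3.9) and moved to about (3.8, 2.5).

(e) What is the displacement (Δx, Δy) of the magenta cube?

(-0.3, 2.8)

The magenta cube started near (10.5, 3.6) and ended near (10.2, 6.4).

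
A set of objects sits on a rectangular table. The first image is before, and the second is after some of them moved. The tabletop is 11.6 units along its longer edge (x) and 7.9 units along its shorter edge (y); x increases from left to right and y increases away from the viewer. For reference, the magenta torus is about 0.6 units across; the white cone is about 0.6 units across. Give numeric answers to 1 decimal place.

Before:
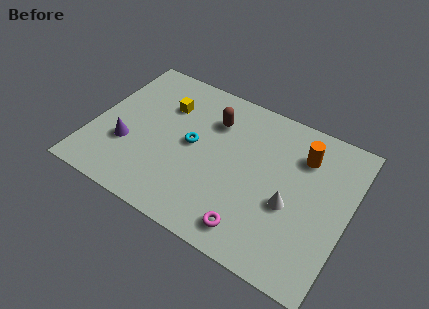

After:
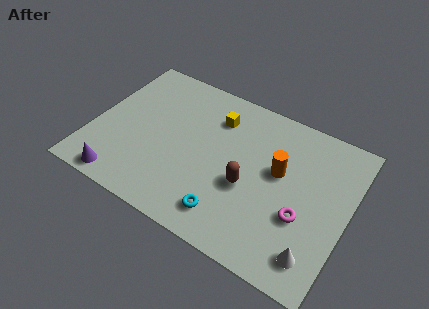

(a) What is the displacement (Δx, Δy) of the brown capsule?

(2.0, -2.6)

From the two frames, the brown capsule sits at roughly (5.2, 5.8) before and (7.2, 3.2) after.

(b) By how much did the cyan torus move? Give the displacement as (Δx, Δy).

(2.1, -2.7)

From the two frames, the cyan torus sits at roughly (4.5, 4.1) before and (6.6, 1.4) after.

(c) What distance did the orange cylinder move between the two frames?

1.6

From (9.3, 5.9) to (8.4, 4.6), the orange cylinder covered √(0.9² + 1.3²) ≈ 1.6 units.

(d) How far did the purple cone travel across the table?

1.9

From (1.7, 2.7) to (1.8, 0.8), the purple cone covered √(0.1² + 1.9²) ≈ 1.9 units.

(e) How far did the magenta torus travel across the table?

2.6

The magenta torus moved from about (7.7, 1.2) to (9.7, 2.9), a distance of √(2.0² + 1.7²) ≈ 2.6.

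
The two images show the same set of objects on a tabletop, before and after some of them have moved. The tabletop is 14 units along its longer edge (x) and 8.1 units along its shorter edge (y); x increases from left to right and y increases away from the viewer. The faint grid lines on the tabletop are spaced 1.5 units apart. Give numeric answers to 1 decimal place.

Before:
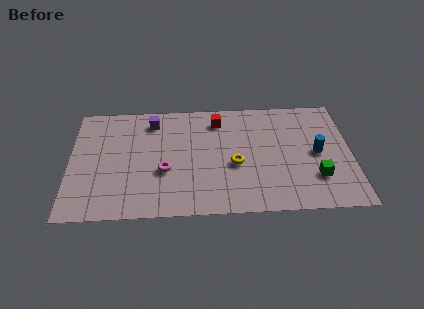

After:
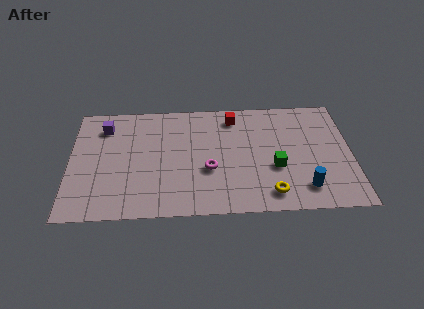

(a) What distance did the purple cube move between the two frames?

2.4

The purple cube moved from about (4.1, 6.7) to (1.7, 6.4), a distance of √(2.4² + 0.3²) ≈ 2.4.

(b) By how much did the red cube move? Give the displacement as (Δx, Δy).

(0.8, 0.2)

The red cube was at about (7.4, 6.6) and moved to about (8.2, 6.8).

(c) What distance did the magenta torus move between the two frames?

2.2

The magenta torus was near (4.7, 3.1) before and (6.9, 3.1) after, so it travelled √(2.2² + 0.0²) ≈ 2.2 units.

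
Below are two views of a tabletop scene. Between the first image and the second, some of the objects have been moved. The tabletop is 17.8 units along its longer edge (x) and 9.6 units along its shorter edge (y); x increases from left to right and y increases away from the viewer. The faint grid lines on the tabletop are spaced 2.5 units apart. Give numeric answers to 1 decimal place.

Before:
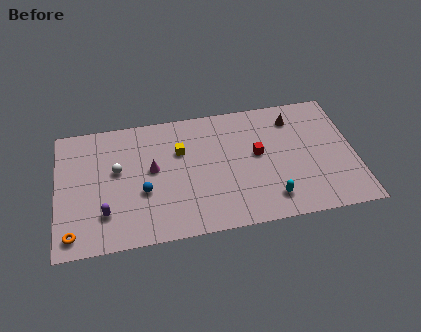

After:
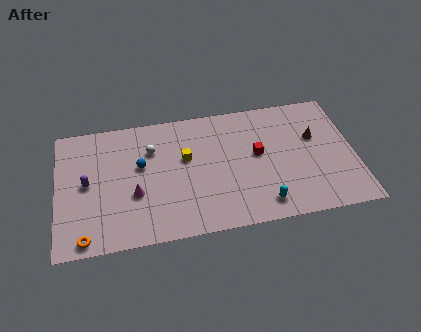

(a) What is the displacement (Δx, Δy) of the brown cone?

(1.2, -1.7)

From the two frames, the brown cone sits at roughly (14.3, 7.7) before and (15.5, 6.0) after.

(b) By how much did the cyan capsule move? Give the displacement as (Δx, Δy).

(-0.5, -0.3)

From the two frames, the cyan capsule sits at roughly (12.6, 1.8) before and (12.1, 1.5) after.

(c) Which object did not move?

the red cube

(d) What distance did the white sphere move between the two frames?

2.4

The white sphere moved from about (3.6, 5.6) to (5.7, 6.8), a distance of √(2.1² + 1.2²) ≈ 2.4.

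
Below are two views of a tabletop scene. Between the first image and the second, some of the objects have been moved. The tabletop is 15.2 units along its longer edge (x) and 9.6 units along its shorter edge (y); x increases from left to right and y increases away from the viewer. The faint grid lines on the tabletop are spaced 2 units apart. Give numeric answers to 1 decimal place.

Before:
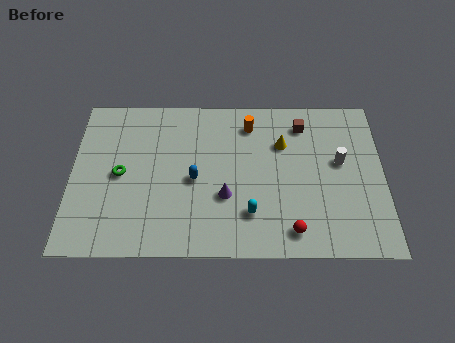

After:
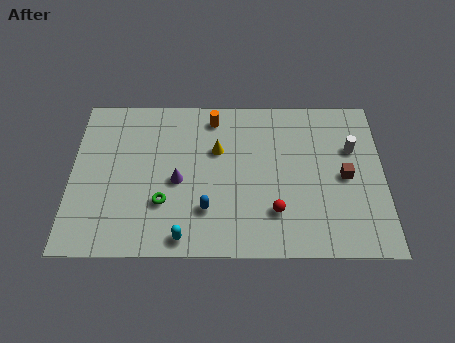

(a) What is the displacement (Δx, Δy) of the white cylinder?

(0.6, 0.8)

The white cylinder was at about (13.1, 5.5) and moved to about (13.7, 6.3).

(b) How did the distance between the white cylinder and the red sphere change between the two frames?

+0.6

Before: roughly 4.8 units apart; after: 5.4. That's 0.6 units further apart.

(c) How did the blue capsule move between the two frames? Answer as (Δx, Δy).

(0.6, -1.8)

The blue capsule was at about (6.0, 4.4) and moved to about (6.6, 2.6).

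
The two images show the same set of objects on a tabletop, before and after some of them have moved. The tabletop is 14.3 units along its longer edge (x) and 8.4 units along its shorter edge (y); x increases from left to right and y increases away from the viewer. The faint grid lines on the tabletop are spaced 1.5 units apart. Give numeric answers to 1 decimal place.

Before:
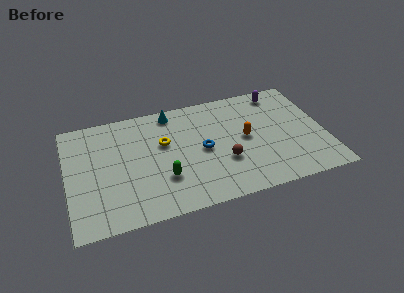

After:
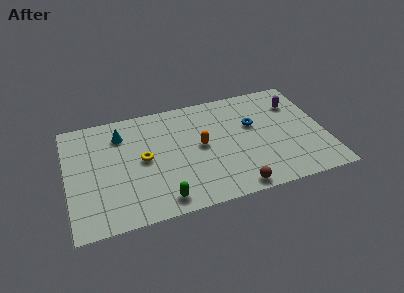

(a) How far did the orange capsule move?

2.5

The orange capsule moved from about (9.9, 4.3) to (7.4, 4.4), a distance of √(2.5² + 0.1²) ≈ 2.5.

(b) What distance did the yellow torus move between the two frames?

1.5

The yellow torus was near (5.4, 5.2) before and (4.2, 4.3) after, so it travelled √(1.2² + 0.9²) ≈ 1.5 units.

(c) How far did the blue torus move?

3.1

From (7.5, 4.1) to (10.4, 5.2), the blue torus covered √(2.9² + 1.1²) ≈ 3.1 units.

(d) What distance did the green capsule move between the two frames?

1.5

From (5.2, 2.6) to (5.0, 1.1), the green capsule covered √(0.2² + 1.5²) ≈ 1.5 units.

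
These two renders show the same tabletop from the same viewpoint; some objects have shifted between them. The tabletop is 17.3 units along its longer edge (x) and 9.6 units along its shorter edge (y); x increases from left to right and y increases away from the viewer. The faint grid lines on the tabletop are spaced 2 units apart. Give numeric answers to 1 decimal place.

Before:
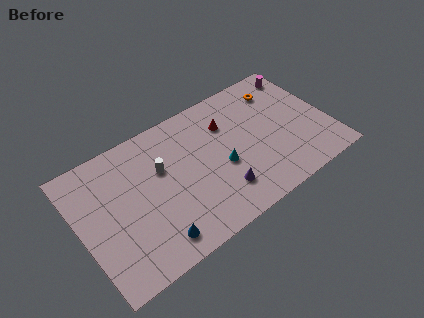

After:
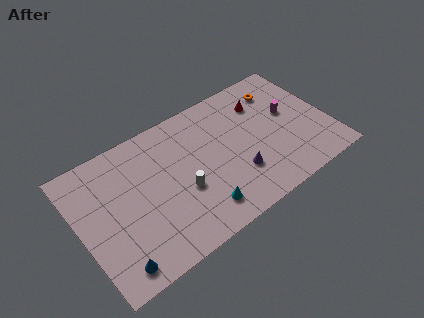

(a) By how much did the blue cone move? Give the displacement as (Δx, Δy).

(-2.7, -0.2)

The blue cone was at about (4.5, 1.5) and moved to about (1.8, 1.3).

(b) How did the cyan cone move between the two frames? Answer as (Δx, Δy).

(-1.9, -2.2)

The cyan cone started near (9.7, 4.0) and ended near (7.8, 1.8).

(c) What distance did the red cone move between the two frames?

2.6

The red cone was near (10.6, 6.9) before and (13.2, 7.2) after, so it travelled √(2.6² + 0.3²) ≈ 2.6 units.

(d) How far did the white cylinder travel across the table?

2.5

From (5.8, 6.1) to (6.9, 3.8), the white cylinder covered √(1.1² + 2.3²) ≈ 2.5 units.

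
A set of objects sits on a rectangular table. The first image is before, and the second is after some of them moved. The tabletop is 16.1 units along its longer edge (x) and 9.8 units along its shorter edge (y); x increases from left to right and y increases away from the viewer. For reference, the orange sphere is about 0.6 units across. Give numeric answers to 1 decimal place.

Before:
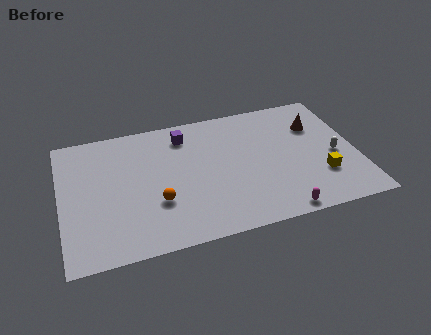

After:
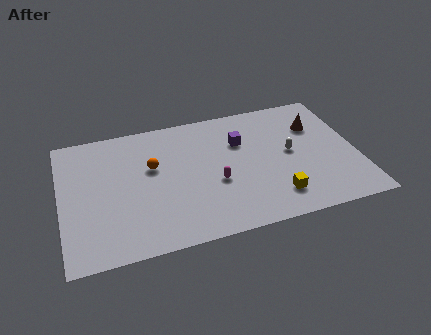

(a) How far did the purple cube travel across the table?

3.3

The purple cube was near (6.9, 8.0) before and (9.9, 6.7) after, so it travelled √(3.0² + 1.3²) ≈ 3.3 units.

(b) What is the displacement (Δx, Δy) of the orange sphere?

(-0.1, 2.7)

The orange sphere was at about (5.1, 3.3) and moved to about (5.0, 6.0).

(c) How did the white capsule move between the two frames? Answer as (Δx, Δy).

(-2.4, 0.8)

From the two frames, the white capsule sits at roughly (14.9, 4.3) before and (12.5, 5.1) after.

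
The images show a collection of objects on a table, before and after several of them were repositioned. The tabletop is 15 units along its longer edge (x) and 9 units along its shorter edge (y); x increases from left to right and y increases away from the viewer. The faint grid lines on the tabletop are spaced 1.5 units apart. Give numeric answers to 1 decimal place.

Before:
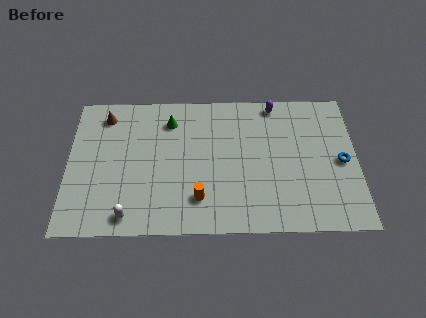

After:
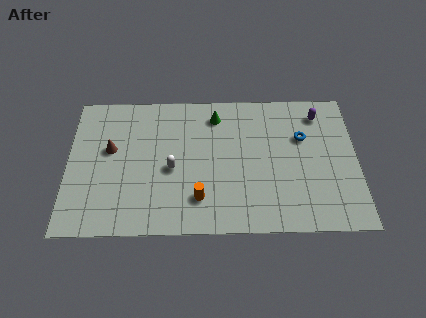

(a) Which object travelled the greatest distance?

the white capsule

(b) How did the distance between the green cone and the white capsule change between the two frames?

-2.3

They were about 6.4 units apart before and 4.1 after — 2.3 units closer together.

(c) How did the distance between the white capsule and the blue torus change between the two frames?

-4.4

They were about 11.5 units apart before and 7.1 after — 4.4 units closer together.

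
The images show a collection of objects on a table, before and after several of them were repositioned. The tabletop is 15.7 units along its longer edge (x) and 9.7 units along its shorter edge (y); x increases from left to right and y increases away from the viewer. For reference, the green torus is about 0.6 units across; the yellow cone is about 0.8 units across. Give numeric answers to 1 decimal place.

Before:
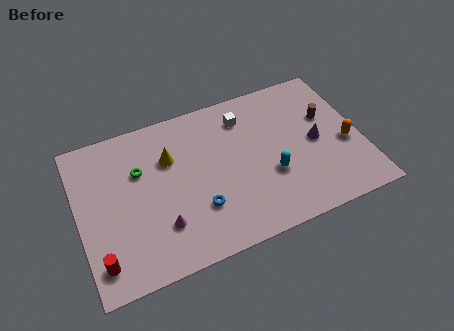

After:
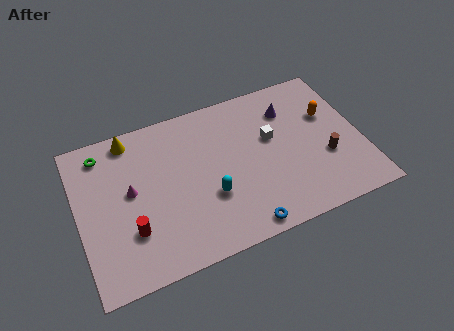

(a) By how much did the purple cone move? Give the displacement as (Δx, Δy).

(-1.2, 2.6)

The purple cone was at about (13.2, 4.7) and moved to about (12.0, 7.3).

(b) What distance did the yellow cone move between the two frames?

2.8

The yellow cone moved from about (5.2, 6.6) to (3.2, 8.6), a distance of √(2.0² + 2.0²) ≈ 2.8.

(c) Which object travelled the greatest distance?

the cyan capsule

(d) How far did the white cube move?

2.3

The white cube was near (9.5, 7.7) before and (10.8, 5.8) after, so it travelled √(1.3² + 1.9²) ≈ 2.3 units.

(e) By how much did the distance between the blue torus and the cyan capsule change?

-1.2

The distance was about 4.1 in the first image and 2.9 in the second, so they moved 1.2 units closer together.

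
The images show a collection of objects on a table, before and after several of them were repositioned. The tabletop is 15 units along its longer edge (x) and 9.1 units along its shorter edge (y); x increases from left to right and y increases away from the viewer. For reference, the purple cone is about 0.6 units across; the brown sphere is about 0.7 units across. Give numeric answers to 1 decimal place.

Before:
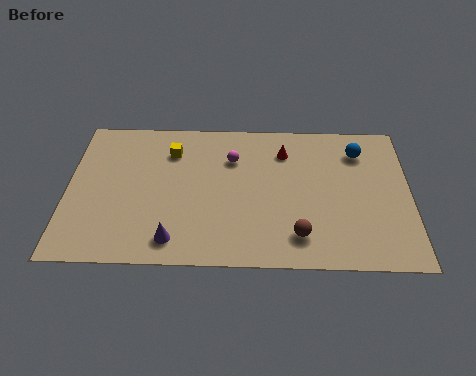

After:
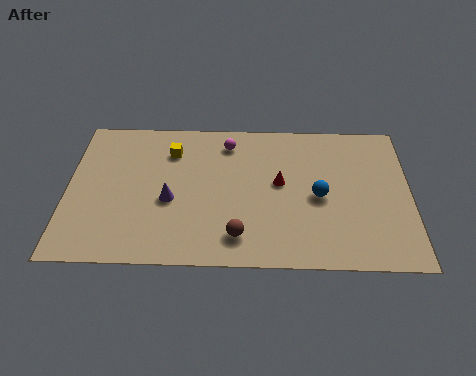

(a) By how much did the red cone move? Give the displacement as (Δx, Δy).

(-0.2, -2.0)

The red cone started near (9.5, 7.0) and ended near (9.3, 5.0).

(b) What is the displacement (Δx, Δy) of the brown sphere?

(-2.6, -0.1)

The brown sphere started near (10.1, 1.8) and ended near (7.5, 1.7).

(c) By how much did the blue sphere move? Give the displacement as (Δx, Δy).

(-1.8, -2.9)

The blue sphere was at about (12.8, 7.1) and moved to about (11.0, 4.2).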